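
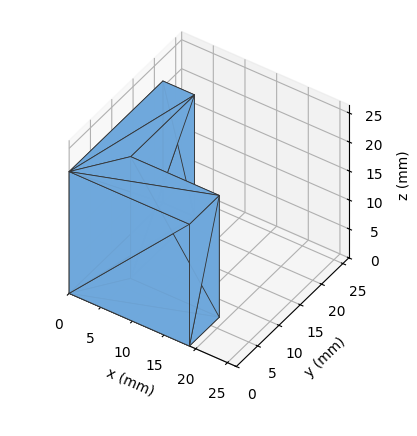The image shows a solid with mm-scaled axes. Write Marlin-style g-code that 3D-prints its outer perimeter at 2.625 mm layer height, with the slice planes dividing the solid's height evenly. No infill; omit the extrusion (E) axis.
Reading the render: the shape is an L-shaped prism: outer 19 × 22 mm, arm thicknesses ≈ 7 mm (horizontal) and 5 mm (vertical), extruded 21 mm in z (dimensions read to the nearest mm from the axis ticks). For the g-code, the solid's height is divided into equal slices at the stated Δz and each level perimeter traced with G1 moves after a G0 lift.

; perimeter-only toolpath
G21 ; units = mm
G90 ; absolute positioning
G28 ; home
; layer 1
G0 Z2.625
G0 X0.000 Y0.000
G1 X19.000 Y0.000
G1 X19.000 Y7.000
G1 X5.000 Y7.000
G1 X5.000 Y22.000
G1 X0.000 Y22.000
G1 X0.000 Y0.000
; layer 2
G0 Z5.250
G0 X0.000 Y0.000
G1 X19.000 Y0.000
G1 X19.000 Y7.000
G1 X5.000 Y7.000
G1 X5.000 Y22.000
G1 X0.000 Y22.000
G1 X0.000 Y0.000
; layer 3
G0 Z7.875
G0 X0.000 Y0.000
G1 X19.000 Y0.000
G1 X19.000 Y7.000
G1 X5.000 Y7.000
G1 X5.000 Y22.000
G1 X0.000 Y22.000
G1 X0.000 Y0.000
; layer 4
G0 Z10.500
G0 X0.000 Y0.000
G1 X19.000 Y0.000
G1 X19.000 Y7.000
G1 X5.000 Y7.000
G1 X5.000 Y22.000
G1 X0.000 Y22.000
G1 X0.000 Y0.000
; layer 5
G0 Z13.125
G0 X0.000 Y0.000
G1 X19.000 Y0.000
G1 X19.000 Y7.000
G1 X5.000 Y7.000
G1 X5.000 Y22.000
G1 X0.000 Y22.000
G1 X0.000 Y0.000
; layer 6
G0 Z15.750
G0 X0.000 Y0.000
G1 X19.000 Y0.000
G1 X19.000 Y7.000
G1 X5.000 Y7.000
G1 X5.000 Y22.000
G1 X0.000 Y22.000
G1 X0.000 Y0.000
; layer 7
G0 Z18.375
G0 X0.000 Y0.000
G1 X19.000 Y0.000
G1 X19.000 Y7.000
G1 X5.000 Y7.000
G1 X5.000 Y22.000
G1 X0.000 Y22.000
G1 X0.000 Y0.000
; layer 8
G0 Z21.000
G0 X0.000 Y0.000
G1 X19.000 Y0.000
G1 X19.000 Y7.000
G1 X5.000 Y7.000
G1 X5.000 Y22.000
G1 X0.000 Y22.000
G1 X0.000 Y0.000
M2 ; end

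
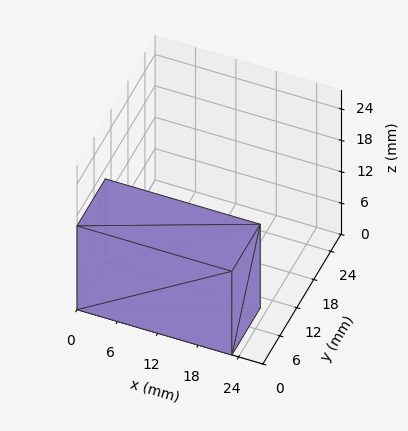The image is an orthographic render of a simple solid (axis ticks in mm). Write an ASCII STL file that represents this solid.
Reading the render: the shape is a rectangular box, roughly 23 × 10 mm footprint and 16 mm tall (dimensions read to the nearest mm from the axis ticks). For the STL, each face is triangulated and given an outward normal.

solid part
  facet normal 0.0000 0.0000 -1.0000
    outer loop
      vertex 23.00 10.00 0.00
      vertex 23.00 0.00 0.00
      vertex 0.00 0.00 0.00
    endloop
  endfacet
  facet normal 0.0000 0.0000 -1.0000
    outer loop
      vertex 0.00 10.00 0.00
      vertex 23.00 10.00 0.00
      vertex 0.00 0.00 0.00
    endloop
  endfacet
  facet normal 0.0000 0.0000 1.0000
    outer loop
      vertex 0.00 0.00 16.00
      vertex 23.00 0.00 16.00
      vertex 23.00 10.00 16.00
    endloop
  endfacet
  facet normal 0.0000 0.0000 1.0000
    outer loop
      vertex 0.00 0.00 16.00
      vertex 23.00 10.00 16.00
      vertex 0.00 10.00 16.00
    endloop
  endfacet
  facet normal 0.0000 -1.0000 0.0000
    outer loop
      vertex 0.00 0.00 0.00
      vertex 23.00 0.00 0.00
      vertex 23.00 0.00 16.00
    endloop
  endfacet
  facet normal 0.0000 -1.0000 0.0000
    outer loop
      vertex 0.00 0.00 0.00
      vertex 23.00 0.00 16.00
      vertex 0.00 0.00 16.00
    endloop
  endfacet
  facet normal 0.0000 1.0000 0.0000
    outer loop
      vertex 23.00 10.00 16.00
      vertex 23.00 10.00 0.00
      vertex 0.00 10.00 0.00
    endloop
  endfacet
  facet normal 0.0000 1.0000 0.0000
    outer loop
      vertex 0.00 10.00 16.00
      vertex 23.00 10.00 16.00
      vertex 0.00 10.00 0.00
    endloop
  endfacet
  facet normal -1.0000 0.0000 0.0000
    outer loop
      vertex 0.00 10.00 16.00
      vertex 0.00 10.00 0.00
      vertex 0.00 0.00 0.00
    endloop
  endfacet
  facet normal -1.0000 0.0000 0.0000
    outer loop
      vertex 0.00 0.00 16.00
      vertex 0.00 10.00 16.00
      vertex 0.00 0.00 0.00
    endloop
  endfacet
  facet normal 1.0000 0.0000 0.0000
    outer loop
      vertex 23.00 0.00 0.00
      vertex 23.00 10.00 0.00
      vertex 23.00 10.00 16.00
    endloop
  endfacet
  facet normal 1.0000 0.0000 0.0000
    outer loop
      vertex 23.00 0.00 0.00
      vertex 23.00 10.00 16.00
      vertex 23.00 0.00 16.00
    endloop
  endfacet
endsolid part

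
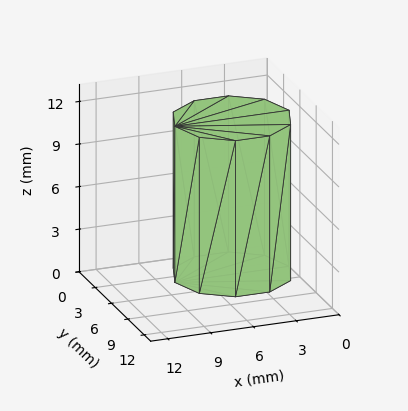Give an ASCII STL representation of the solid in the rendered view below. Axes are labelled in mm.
Reading the render: the shape is a regular 10-sided prism (a cylinder approximated with 10 flat sides), circumscribed radius ≈ 4 mm, height ≈ 11 mm (dimensions read to the nearest mm from the axis ticks). For the STL, each face is triangulated and given an outward normal.

solid part
  facet normal 0.0000 0.0000 -1.0000
    outer loop
      vertex 5.2 7.8 0.0
      vertex 7.2 6.4 0.0
      vertex 8.0 4.0 0.0
    endloop
  endfacet
  facet normal 0.0000 0.0000 -1.0000
    outer loop
      vertex 2.8 7.8 0.0
      vertex 5.2 7.8 0.0
      vertex 8.0 4.0 0.0
    endloop
  endfacet
  facet normal 0.0000 0.0000 -1.0000
    outer loop
      vertex 0.8 6.4 0.0
      vertex 2.8 7.8 0.0
      vertex 8.0 4.0 0.0
    endloop
  endfacet
  facet normal 0.0000 0.0000 -1.0000
    outer loop
      vertex 0.0 4.0 0.0
      vertex 0.8 6.4 0.0
      vertex 8.0 4.0 0.0
    endloop
  endfacet
  facet normal 0.0000 0.0000 -1.0000
    outer loop
      vertex 0.8 1.6 0.0
      vertex 0.0 4.0 0.0
      vertex 8.0 4.0 0.0
    endloop
  endfacet
  facet normal 0.0000 0.0000 -1.0000
    outer loop
      vertex 2.8 0.2 0.0
      vertex 0.8 1.6 0.0
      vertex 8.0 4.0 0.0
    endloop
  endfacet
  facet normal 0.0000 0.0000 -1.0000
    outer loop
      vertex 5.2 0.2 0.0
      vertex 2.8 0.2 0.0
      vertex 8.0 4.0 0.0
    endloop
  endfacet
  facet normal 0.0000 0.0000 -1.0000
    outer loop
      vertex 7.2 1.6 0.0
      vertex 5.2 0.2 0.0
      vertex 8.0 4.0 0.0
    endloop
  endfacet
  facet normal 0.0000 0.0000 1.0000
    outer loop
      vertex 8.0 4.0 11.0
      vertex 7.2 6.4 11.0
      vertex 5.2 7.8 11.0
    endloop
  endfacet
  facet normal 0.0000 0.0000 1.0000
    outer loop
      vertex 8.0 4.0 11.0
      vertex 5.2 7.8 11.0
      vertex 2.8 7.8 11.0
    endloop
  endfacet
  facet normal 0.0000 0.0000 1.0000
    outer loop
      vertex 8.0 4.0 11.0
      vertex 2.8 7.8 11.0
      vertex 0.8 6.4 11.0
    endloop
  endfacet
  facet normal 0.0000 0.0000 1.0000
    outer loop
      vertex 8.0 4.0 11.0
      vertex 0.8 6.4 11.0
      vertex 0.0 4.0 11.0
    endloop
  endfacet
  facet normal 0.0000 0.0000 1.0000
    outer loop
      vertex 8.0 4.0 11.0
      vertex 0.0 4.0 11.0
      vertex 0.8 1.6 11.0
    endloop
  endfacet
  facet normal 0.0000 0.0000 1.0000
    outer loop
      vertex 8.0 4.0 11.0
      vertex 0.8 1.6 11.0
      vertex 2.8 0.2 11.0
    endloop
  endfacet
  facet normal 0.0000 0.0000 1.0000
    outer loop
      vertex 8.0 4.0 11.0
      vertex 2.8 0.2 11.0
      vertex 5.2 0.2 11.0
    endloop
  endfacet
  facet normal 0.0000 0.0000 1.0000
    outer loop
      vertex 8.0 4.0 11.0
      vertex 5.2 0.2 11.0
      vertex 7.2 1.6 11.0
    endloop
  endfacet
  facet normal 0.9487 0.3162 0.0000
    outer loop
      vertex 8.0 4.0 0.0
      vertex 7.2 6.4 0.0
      vertex 7.2 6.4 11.0
    endloop
  endfacet
  facet normal 0.9487 0.3162 0.0000
    outer loop
      vertex 8.0 4.0 0.0
      vertex 7.2 6.4 11.0
      vertex 8.0 4.0 11.0
    endloop
  endfacet
  facet normal 0.5735 0.8192 0.0000
    outer loop
      vertex 7.2 6.4 0.0
      vertex 5.2 7.8 0.0
      vertex 5.2 7.8 11.0
    endloop
  endfacet
  facet normal 0.5735 0.8192 0.0000
    outer loop
      vertex 7.2 6.4 0.0
      vertex 5.2 7.8 11.0
      vertex 7.2 6.4 11.0
    endloop
  endfacet
  facet normal 0.0000 1.0000 0.0000
    outer loop
      vertex 5.2 7.8 0.0
      vertex 2.8 7.8 0.0
      vertex 2.8 7.8 11.0
    endloop
  endfacet
  facet normal 0.0000 1.0000 0.0000
    outer loop
      vertex 5.2 7.8 0.0
      vertex 2.8 7.8 11.0
      vertex 5.2 7.8 11.0
    endloop
  endfacet
  facet normal -0.5735 0.8192 0.0000
    outer loop
      vertex 2.8 7.8 0.0
      vertex 0.8 6.4 0.0
      vertex 0.8 6.4 11.0
    endloop
  endfacet
  facet normal -0.5735 0.8192 0.0000
    outer loop
      vertex 2.8 7.8 0.0
      vertex 0.8 6.4 11.0
      vertex 2.8 7.8 11.0
    endloop
  endfacet
  facet normal -0.9487 0.3162 0.0000
    outer loop
      vertex 0.8 6.4 0.0
      vertex 0.0 4.0 0.0
      vertex 0.0 4.0 11.0
    endloop
  endfacet
  facet normal -0.9487 0.3162 0.0000
    outer loop
      vertex 0.8 6.4 0.0
      vertex 0.0 4.0 11.0
      vertex 0.8 6.4 11.0
    endloop
  endfacet
  facet normal -0.9487 -0.3162 0.0000
    outer loop
      vertex 0.0 4.0 0.0
      vertex 0.8 1.6 0.0
      vertex 0.8 1.6 11.0
    endloop
  endfacet
  facet normal -0.9487 -0.3162 0.0000
    outer loop
      vertex 0.0 4.0 0.0
      vertex 0.8 1.6 11.0
      vertex 0.0 4.0 11.0
    endloop
  endfacet
  facet normal -0.5735 -0.8192 0.0000
    outer loop
      vertex 0.8 1.6 0.0
      vertex 2.8 0.2 0.0
      vertex 2.8 0.2 11.0
    endloop
  endfacet
  facet normal -0.5735 -0.8192 0.0000
    outer loop
      vertex 0.8 1.6 0.0
      vertex 2.8 0.2 11.0
      vertex 0.8 1.6 11.0
    endloop
  endfacet
  facet normal 0.0000 -1.0000 0.0000
    outer loop
      vertex 2.8 0.2 0.0
      vertex 5.2 0.2 0.0
      vertex 5.2 0.2 11.0
    endloop
  endfacet
  facet normal 0.0000 -1.0000 0.0000
    outer loop
      vertex 2.8 0.2 0.0
      vertex 5.2 0.2 11.0
      vertex 2.8 0.2 11.0
    endloop
  endfacet
  facet normal 0.5735 -0.8192 0.0000
    outer loop
      vertex 5.2 0.2 0.0
      vertex 7.2 1.6 0.0
      vertex 7.2 1.6 11.0
    endloop
  endfacet
  facet normal 0.5735 -0.8192 0.0000
    outer loop
      vertex 5.2 0.2 0.0
      vertex 7.2 1.6 11.0
      vertex 5.2 0.2 11.0
    endloop
  endfacet
  facet normal 0.9487 -0.3162 0.0000
    outer loop
      vertex 7.2 1.6 0.0
      vertex 8.0 4.0 0.0
      vertex 8.0 4.0 11.0
    endloop
  endfacet
  facet normal 0.9487 -0.3162 0.0000
    outer loop
      vertex 7.2 1.6 0.0
      vertex 8.0 4.0 11.0
      vertex 7.2 1.6 11.0
    endloop
  endfacet
endsolid part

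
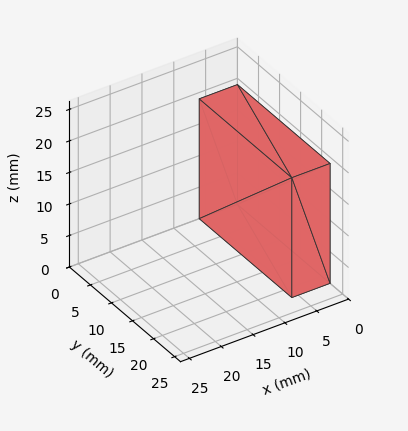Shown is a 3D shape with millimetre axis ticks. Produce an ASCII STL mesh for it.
Reading the render: the shape is a rectangular box, roughly 6 × 22 mm footprint and 19 mm tall (dimensions read to the nearest mm from the axis ticks). For the STL, each face is triangulated and given an outward normal.

solid part
  facet normal 0.0000 0.0000 -1.0000
    outer loop
      vertex 6.00 22.00 0.00
      vertex 6.00 0.00 0.00
      vertex 0.00 0.00 0.00
    endloop
  endfacet
  facet normal 0.0000 0.0000 -1.0000
    outer loop
      vertex 0.00 22.00 0.00
      vertex 6.00 22.00 0.00
      vertex 0.00 0.00 0.00
    endloop
  endfacet
  facet normal 0.0000 0.0000 1.0000
    outer loop
      vertex 0.00 0.00 19.00
      vertex 6.00 0.00 19.00
      vertex 6.00 22.00 19.00
    endloop
  endfacet
  facet normal 0.0000 0.0000 1.0000
    outer loop
      vertex 0.00 0.00 19.00
      vertex 6.00 22.00 19.00
      vertex 0.00 22.00 19.00
    endloop
  endfacet
  facet normal 0.0000 -1.0000 0.0000
    outer loop
      vertex 0.00 0.00 0.00
      vertex 6.00 0.00 0.00
      vertex 6.00 0.00 19.00
    endloop
  endfacet
  facet normal 0.0000 -1.0000 0.0000
    outer loop
      vertex 0.00 0.00 0.00
      vertex 6.00 0.00 19.00
      vertex 0.00 0.00 19.00
    endloop
  endfacet
  facet normal 0.0000 1.0000 0.0000
    outer loop
      vertex 6.00 22.00 19.00
      vertex 6.00 22.00 0.00
      vertex 0.00 22.00 0.00
    endloop
  endfacet
  facet normal 0.0000 1.0000 0.0000
    outer loop
      vertex 0.00 22.00 19.00
      vertex 6.00 22.00 19.00
      vertex 0.00 22.00 0.00
    endloop
  endfacet
  facet normal -1.0000 0.0000 0.0000
    outer loop
      vertex 0.00 22.00 19.00
      vertex 0.00 22.00 0.00
      vertex 0.00 0.00 0.00
    endloop
  endfacet
  facet normal -1.0000 0.0000 0.0000
    outer loop
      vertex 0.00 0.00 19.00
      vertex 0.00 22.00 19.00
      vertex 0.00 0.00 0.00
    endloop
  endfacet
  facet normal 1.0000 0.0000 0.0000
    outer loop
      vertex 6.00 0.00 0.00
      vertex 6.00 22.00 0.00
      vertex 6.00 22.00 19.00
    endloop
  endfacet
  facet normal 1.0000 0.0000 0.0000
    outer loop
      vertex 6.00 0.00 0.00
      vertex 6.00 22.00 19.00
      vertex 6.00 0.00 19.00
    endloop
  endfacet
endsolid part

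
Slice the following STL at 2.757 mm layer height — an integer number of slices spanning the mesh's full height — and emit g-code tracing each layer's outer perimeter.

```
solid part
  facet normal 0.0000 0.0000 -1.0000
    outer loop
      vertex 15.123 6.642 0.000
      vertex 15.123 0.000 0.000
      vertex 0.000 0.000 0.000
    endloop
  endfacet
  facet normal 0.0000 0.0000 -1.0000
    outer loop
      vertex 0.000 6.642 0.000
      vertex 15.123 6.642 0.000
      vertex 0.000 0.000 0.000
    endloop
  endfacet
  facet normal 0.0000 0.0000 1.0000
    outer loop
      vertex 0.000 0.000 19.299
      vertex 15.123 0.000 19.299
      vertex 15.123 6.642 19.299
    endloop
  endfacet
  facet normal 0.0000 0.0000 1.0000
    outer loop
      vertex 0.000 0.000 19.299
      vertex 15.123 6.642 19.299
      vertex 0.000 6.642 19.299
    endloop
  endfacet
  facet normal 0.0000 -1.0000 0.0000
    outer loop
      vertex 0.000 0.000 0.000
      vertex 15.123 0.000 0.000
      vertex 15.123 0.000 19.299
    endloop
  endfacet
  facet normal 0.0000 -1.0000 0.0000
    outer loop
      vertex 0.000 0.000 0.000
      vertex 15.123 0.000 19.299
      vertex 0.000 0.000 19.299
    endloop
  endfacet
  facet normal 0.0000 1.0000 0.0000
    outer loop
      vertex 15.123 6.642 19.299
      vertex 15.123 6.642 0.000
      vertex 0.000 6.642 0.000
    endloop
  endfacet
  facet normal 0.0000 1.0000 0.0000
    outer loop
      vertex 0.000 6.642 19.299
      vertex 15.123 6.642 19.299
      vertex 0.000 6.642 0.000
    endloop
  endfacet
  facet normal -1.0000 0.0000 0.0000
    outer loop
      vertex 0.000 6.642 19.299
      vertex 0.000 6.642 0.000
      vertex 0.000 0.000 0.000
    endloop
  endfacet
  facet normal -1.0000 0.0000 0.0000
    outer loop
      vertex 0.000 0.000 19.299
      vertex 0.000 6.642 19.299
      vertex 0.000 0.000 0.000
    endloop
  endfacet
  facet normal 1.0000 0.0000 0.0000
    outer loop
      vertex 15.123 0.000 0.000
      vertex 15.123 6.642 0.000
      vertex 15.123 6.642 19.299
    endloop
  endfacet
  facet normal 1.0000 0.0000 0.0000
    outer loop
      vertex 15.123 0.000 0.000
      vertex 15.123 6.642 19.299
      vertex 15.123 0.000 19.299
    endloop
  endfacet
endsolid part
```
; perimeter-only toolpath
G21 ; units = mm
G90 ; absolute positioning
G28 ; home
; layer 1
G0 Z2.757
G0 X0.000 Y0.000
G1 X15.123 Y0.000
G1 X15.123 Y6.642
G1 X0.000 Y6.642
G1 X0.000 Y0.000
; layer 2
G0 Z5.514
G0 X0.000 Y0.000
G1 X15.123 Y0.000
G1 X15.123 Y6.642
G1 X0.000 Y6.642
G1 X0.000 Y0.000
; layer 3
G0 Z8.271
G0 X0.000 Y0.000
G1 X15.123 Y0.000
G1 X15.123 Y6.642
G1 X0.000 Y6.642
G1 X0.000 Y0.000
; layer 4
G0 Z11.028
G0 X0.000 Y0.000
G1 X15.123 Y0.000
G1 X15.123 Y6.642
G1 X0.000 Y6.642
G1 X0.000 Y0.000
; layer 5
G0 Z13.785
G0 X0.000 Y0.000
G1 X15.123 Y0.000
G1 X15.123 Y6.642
G1 X0.000 Y6.642
G1 X0.000 Y0.000
; layer 6
G0 Z16.542
G0 X0.000 Y0.000
G1 X15.123 Y0.000
G1 X15.123 Y6.642
G1 X0.000 Y6.642
G1 X0.000 Y0.000
; layer 7
G0 Z19.299
G0 X0.000 Y0.000
G1 X15.123 Y0.000
G1 X15.123 Y6.642
G1 X0.000 Y6.642
G1 X0.000 Y0.000
M2 ; end

The solid is a rectangular box, roughly 15.1 × 6.64 mm footprint and 19.3 mm tall. Slicing at Δz = 2.757 mm — 7 equal slices spanning the solid's height, so layer i sits at z = i·h/7 — gives 7 non-empty perimeters. Each is a 4-segment closed polygon; G0 lifts to the layer z and rapids to the start vertex, then G1 traces the edges.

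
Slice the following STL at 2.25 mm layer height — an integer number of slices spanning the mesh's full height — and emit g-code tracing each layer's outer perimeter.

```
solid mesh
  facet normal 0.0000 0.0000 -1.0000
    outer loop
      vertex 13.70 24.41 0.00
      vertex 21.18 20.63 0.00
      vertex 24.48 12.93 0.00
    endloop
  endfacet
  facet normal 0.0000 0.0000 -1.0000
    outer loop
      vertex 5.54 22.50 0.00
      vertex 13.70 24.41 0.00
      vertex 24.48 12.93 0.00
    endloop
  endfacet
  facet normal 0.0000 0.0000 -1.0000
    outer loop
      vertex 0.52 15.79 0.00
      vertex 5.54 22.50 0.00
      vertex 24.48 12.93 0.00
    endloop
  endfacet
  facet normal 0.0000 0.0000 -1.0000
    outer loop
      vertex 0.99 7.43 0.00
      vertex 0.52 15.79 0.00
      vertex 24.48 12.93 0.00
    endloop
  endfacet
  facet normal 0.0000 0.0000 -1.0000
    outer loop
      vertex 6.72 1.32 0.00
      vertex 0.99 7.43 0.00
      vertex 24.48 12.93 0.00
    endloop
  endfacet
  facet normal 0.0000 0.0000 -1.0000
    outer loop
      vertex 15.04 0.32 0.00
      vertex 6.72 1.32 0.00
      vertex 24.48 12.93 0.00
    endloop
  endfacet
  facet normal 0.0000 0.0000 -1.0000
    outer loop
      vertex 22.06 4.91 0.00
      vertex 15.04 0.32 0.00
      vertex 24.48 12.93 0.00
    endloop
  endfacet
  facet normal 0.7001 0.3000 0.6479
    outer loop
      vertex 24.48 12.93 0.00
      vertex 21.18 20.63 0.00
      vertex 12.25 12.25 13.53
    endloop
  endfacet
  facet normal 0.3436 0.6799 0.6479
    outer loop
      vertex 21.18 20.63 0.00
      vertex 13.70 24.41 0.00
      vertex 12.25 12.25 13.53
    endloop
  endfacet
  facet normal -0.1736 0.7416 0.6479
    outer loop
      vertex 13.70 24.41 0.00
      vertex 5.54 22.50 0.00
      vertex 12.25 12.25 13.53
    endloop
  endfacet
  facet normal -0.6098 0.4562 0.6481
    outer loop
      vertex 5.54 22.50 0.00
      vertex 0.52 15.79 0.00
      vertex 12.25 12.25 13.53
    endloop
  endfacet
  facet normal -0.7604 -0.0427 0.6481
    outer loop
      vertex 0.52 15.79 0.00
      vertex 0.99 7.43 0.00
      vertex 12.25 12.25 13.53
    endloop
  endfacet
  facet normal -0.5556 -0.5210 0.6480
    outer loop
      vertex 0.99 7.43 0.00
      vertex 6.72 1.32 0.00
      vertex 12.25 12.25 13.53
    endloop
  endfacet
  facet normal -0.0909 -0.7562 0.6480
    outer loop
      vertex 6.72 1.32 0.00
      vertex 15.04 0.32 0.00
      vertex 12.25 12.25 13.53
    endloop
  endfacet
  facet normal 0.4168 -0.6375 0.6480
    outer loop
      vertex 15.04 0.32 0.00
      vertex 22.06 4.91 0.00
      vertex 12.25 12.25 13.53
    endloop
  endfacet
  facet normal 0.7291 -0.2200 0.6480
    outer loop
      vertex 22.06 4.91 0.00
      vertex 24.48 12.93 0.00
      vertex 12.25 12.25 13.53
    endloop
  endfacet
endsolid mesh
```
; perimeter-only toolpath
G21 ; units = mm
G90 ; absolute positioning
G28 ; home
; layer 1
G0 Z2.25
G0 X22.44 Y12.82
G1 X19.69 Y19.23
G1 X13.46 Y22.38
G1 X6.66 Y20.79
G1 X2.47 Y15.20
G1 X2.87 Y8.23
G1 X7.64 Y3.14
G1 X14.57 Y2.31
G1 X20.42 Y6.13
G1 X22.44 Y12.82
; layer 2
G0 Z4.51
G0 X20.40 Y12.70
G1 X18.20 Y17.84
G1 X13.22 Y20.36
G1 X7.78 Y19.08
G1 X4.43 Y14.61
G1 X4.74 Y9.04
G1 X8.56 Y4.96
G1 X14.11 Y4.30
G1 X18.79 Y7.36
G1 X20.40 Y12.70
; layer 3
G0 Z6.76
G0 X18.37 Y12.59
G1 X16.71 Y16.44
G1 X12.97 Y18.33
G1 X8.89 Y17.38
G1 X6.38 Y14.02
G1 X6.62 Y9.84
G1 X9.48 Y6.79
G1 X13.64 Y6.29
G1 X17.16 Y8.58
G1 X18.37 Y12.59
; layer 4
G0 Z9.02
G0 X16.33 Y12.48
G1 X15.23 Y15.04
G1 X12.73 Y16.30
G1 X10.01 Y15.67
G1 X8.34 Y13.43
G1 X8.50 Y10.64
G1 X10.41 Y8.61
G1 X13.18 Y8.27
G1 X15.52 Y9.80
G1 X16.33 Y12.48
; layer 5
G0 Z11.27
G0 X14.29 Y12.36
G1 X13.74 Y13.65
G1 X12.49 Y14.28
G1 X11.13 Y13.96
G1 X10.29 Y12.84
G1 X10.37 Y11.45
G1 X11.33 Y10.43
G1 X12.71 Y10.26
G1 X13.88 Y11.03
G1 X14.29 Y12.36
M2 ; end

The solid is a regular 9-sided pyramid, base circumscribed radius ≈ 12.2 mm, apex at z ≈ 13.5 mm. Slicing at Δz = 2.25 mm — 6 equal slices spanning the solid's height, so layer i sits at z = i·h/6 — gives 5 non-empty perimeters. Each is a 9-segment closed polygon; G0 lifts to the layer z and rapids to the start vertex, then G1 traces the edges. The cross-section shrinks linearly with z (the slice at the apex is degenerate and omitted).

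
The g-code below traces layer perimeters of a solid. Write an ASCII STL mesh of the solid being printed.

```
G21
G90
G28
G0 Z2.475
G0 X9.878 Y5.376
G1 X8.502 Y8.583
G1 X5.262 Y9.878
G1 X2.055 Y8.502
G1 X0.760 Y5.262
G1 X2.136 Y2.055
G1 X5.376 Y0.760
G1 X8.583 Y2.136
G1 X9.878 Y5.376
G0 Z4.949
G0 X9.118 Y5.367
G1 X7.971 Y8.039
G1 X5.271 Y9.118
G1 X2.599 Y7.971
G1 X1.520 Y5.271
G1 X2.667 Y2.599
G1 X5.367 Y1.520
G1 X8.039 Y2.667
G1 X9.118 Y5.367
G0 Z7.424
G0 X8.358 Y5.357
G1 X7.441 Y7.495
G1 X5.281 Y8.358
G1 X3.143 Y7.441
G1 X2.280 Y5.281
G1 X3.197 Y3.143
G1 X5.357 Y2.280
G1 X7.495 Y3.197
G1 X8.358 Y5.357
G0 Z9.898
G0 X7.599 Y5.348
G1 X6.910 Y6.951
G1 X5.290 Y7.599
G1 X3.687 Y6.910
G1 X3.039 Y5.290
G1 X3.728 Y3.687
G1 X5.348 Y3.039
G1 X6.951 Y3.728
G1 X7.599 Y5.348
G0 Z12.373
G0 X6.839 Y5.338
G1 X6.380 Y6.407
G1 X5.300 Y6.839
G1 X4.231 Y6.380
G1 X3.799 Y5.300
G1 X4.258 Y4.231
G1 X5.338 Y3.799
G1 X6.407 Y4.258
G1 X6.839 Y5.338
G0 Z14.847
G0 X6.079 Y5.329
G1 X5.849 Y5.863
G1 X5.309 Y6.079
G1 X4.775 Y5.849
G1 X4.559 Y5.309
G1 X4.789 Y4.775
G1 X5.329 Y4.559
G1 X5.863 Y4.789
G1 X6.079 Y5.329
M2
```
solid part
  facet normal 0.0000 0.0000 -1.0000
    outer loop
      vertex 5.252 10.638 0.000
      vertex 9.032 9.127 0.000
      vertex 10.638 5.386 0.000
    endloop
  endfacet
  facet normal 0.0000 0.0000 -1.0000
    outer loop
      vertex 1.511 9.032 0.000
      vertex 5.252 10.638 0.000
      vertex 10.638 5.386 0.000
    endloop
  endfacet
  facet normal 0.0000 0.0000 -1.0000
    outer loop
      vertex 0.000 5.252 0.000
      vertex 1.511 9.032 0.000
      vertex 10.638 5.386 0.000
    endloop
  endfacet
  facet normal 0.0000 0.0000 -1.0000
    outer loop
      vertex 1.606 1.511 0.000
      vertex 0.000 5.252 0.000
      vertex 10.638 5.386 0.000
    endloop
  endfacet
  facet normal 0.0000 0.0000 -1.0000
    outer loop
      vertex 5.386 0.000 0.000
      vertex 1.606 1.511 0.000
      vertex 10.638 5.386 0.000
    endloop
  endfacet
  facet normal 0.0000 0.0000 -1.0000
    outer loop
      vertex 9.127 1.606 0.000
      vertex 5.386 0.000 0.000
      vertex 10.638 5.386 0.000
    endloop
  endfacet
  facet normal 0.8840 0.3795 0.2729
    outer loop
      vertex 10.638 5.386 0.000
      vertex 9.032 9.127 0.000
      vertex 5.319 5.319 17.322
    endloop
  endfacet
  facet normal 0.3571 0.8933 0.2729
    outer loop
      vertex 9.032 9.127 0.000
      vertex 5.252 10.638 0.000
      vertex 5.319 5.319 17.322
    endloop
  endfacet
  facet normal -0.3795 0.8840 0.2729
    outer loop
      vertex 5.252 10.638 0.000
      vertex 1.511 9.032 0.000
      vertex 5.319 5.319 17.322
    endloop
  endfacet
  facet normal -0.8933 0.3571 0.2729
    outer loop
      vertex 1.511 9.032 0.000
      vertex 0.000 5.252 0.000
      vertex 5.319 5.319 17.322
    endloop
  endfacet
  facet normal -0.8840 -0.3795 0.2729
    outer loop
      vertex 0.000 5.252 0.000
      vertex 1.606 1.511 0.000
      vertex 5.319 5.319 17.322
    endloop
  endfacet
  facet normal -0.3571 -0.8933 0.2729
    outer loop
      vertex 1.606 1.511 0.000
      vertex 5.386 0.000 0.000
      vertex 5.319 5.319 17.322
    endloop
  endfacet
  facet normal 0.3795 -0.8840 0.2729
    outer loop
      vertex 5.386 0.000 0.000
      vertex 9.127 1.606 0.000
      vertex 5.319 5.319 17.322
    endloop
  endfacet
  facet normal 0.8933 -0.3571 0.2729
    outer loop
      vertex 9.127 1.606 0.000
      vertex 10.638 5.386 0.000
      vertex 5.319 5.319 17.322
    endloop
  endfacet
endsolid part

The G0 Z moves step by Δz≈2.475 mm. The G1 loops shrink linearly with z, so the solid tapers from its base footprint up to z≈17.3. Closing with a flat bottom cap and the tapered top and triangulating gives 14 facets — a regular 8-sided pyramid, base circumscribed radius ≈ 5.32 mm, apex at z ≈ 17.3 mm.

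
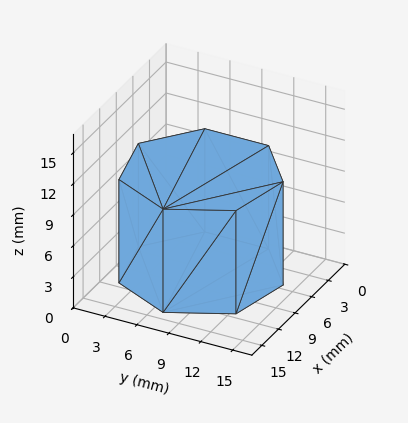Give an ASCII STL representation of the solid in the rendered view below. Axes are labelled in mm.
Reading the render: the shape is a regular 7-sided prism (a cylinder approximated with 7 flat sides), circumscribed radius ≈ 7 mm, height ≈ 10 mm (dimensions read to the nearest mm from the axis ticks). For the STL, each face is triangulated and given an outward normal.

solid part
  facet normal 0.0000 0.0000 -1.0000
    outer loop
      vertex 5.4 13.8 0.0
      vertex 11.4 12.5 0.0
      vertex 14.0 7.0 0.0
    endloop
  endfacet
  facet normal 0.0000 0.0000 -1.0000
    outer loop
      vertex 0.7 10.0 0.0
      vertex 5.4 13.8 0.0
      vertex 14.0 7.0 0.0
    endloop
  endfacet
  facet normal 0.0000 0.0000 -1.0000
    outer loop
      vertex 0.7 4.0 0.0
      vertex 0.7 10.0 0.0
      vertex 14.0 7.0 0.0
    endloop
  endfacet
  facet normal 0.0000 0.0000 -1.0000
    outer loop
      vertex 5.4 0.2 0.0
      vertex 0.7 4.0 0.0
      vertex 14.0 7.0 0.0
    endloop
  endfacet
  facet normal 0.0000 0.0000 -1.0000
    outer loop
      vertex 11.4 1.5 0.0
      vertex 5.4 0.2 0.0
      vertex 14.0 7.0 0.0
    endloop
  endfacet
  facet normal 0.0000 0.0000 1.0000
    outer loop
      vertex 14.0 7.0 10.0
      vertex 11.4 12.5 10.0
      vertex 5.4 13.8 10.0
    endloop
  endfacet
  facet normal 0.0000 0.0000 1.0000
    outer loop
      vertex 14.0 7.0 10.0
      vertex 5.4 13.8 10.0
      vertex 0.7 10.0 10.0
    endloop
  endfacet
  facet normal 0.0000 0.0000 1.0000
    outer loop
      vertex 14.0 7.0 10.0
      vertex 0.7 10.0 10.0
      vertex 0.7 4.0 10.0
    endloop
  endfacet
  facet normal 0.0000 0.0000 1.0000
    outer loop
      vertex 14.0 7.0 10.0
      vertex 0.7 4.0 10.0
      vertex 5.4 0.2 10.0
    endloop
  endfacet
  facet normal 0.0000 0.0000 1.0000
    outer loop
      vertex 14.0 7.0 10.0
      vertex 5.4 0.2 10.0
      vertex 11.4 1.5 10.0
    endloop
  endfacet
  facet normal 0.9041 0.4274 0.0000
    outer loop
      vertex 14.0 7.0 0.0
      vertex 11.4 12.5 0.0
      vertex 11.4 12.5 10.0
    endloop
  endfacet
  facet normal 0.9041 0.4274 0.0000
    outer loop
      vertex 14.0 7.0 0.0
      vertex 11.4 12.5 10.0
      vertex 14.0 7.0 10.0
    endloop
  endfacet
  facet normal 0.2118 0.9773 0.0000
    outer loop
      vertex 11.4 12.5 0.0
      vertex 5.4 13.8 0.0
      vertex 5.4 13.8 10.0
    endloop
  endfacet
  facet normal 0.2118 0.9773 0.0000
    outer loop
      vertex 11.4 12.5 0.0
      vertex 5.4 13.8 10.0
      vertex 11.4 12.5 10.0
    endloop
  endfacet
  facet normal -0.6287 0.7776 0.0000
    outer loop
      vertex 5.4 13.8 0.0
      vertex 0.7 10.0 0.0
      vertex 0.7 10.0 10.0
    endloop
  endfacet
  facet normal -0.6287 0.7776 0.0000
    outer loop
      vertex 5.4 13.8 0.0
      vertex 0.7 10.0 10.0
      vertex 5.4 13.8 10.0
    endloop
  endfacet
  facet normal -1.0000 0.0000 0.0000
    outer loop
      vertex 0.7 10.0 0.0
      vertex 0.7 4.0 0.0
      vertex 0.7 4.0 10.0
    endloop
  endfacet
  facet normal -1.0000 0.0000 0.0000
    outer loop
      vertex 0.7 10.0 0.0
      vertex 0.7 4.0 10.0
      vertex 0.7 10.0 10.0
    endloop
  endfacet
  facet normal -0.6287 -0.7776 0.0000
    outer loop
      vertex 0.7 4.0 0.0
      vertex 5.4 0.2 0.0
      vertex 5.4 0.2 10.0
    endloop
  endfacet
  facet normal -0.6287 -0.7776 0.0000
    outer loop
      vertex 0.7 4.0 0.0
      vertex 5.4 0.2 10.0
      vertex 0.7 4.0 10.0
    endloop
  endfacet
  facet normal 0.2118 -0.9773 0.0000
    outer loop
      vertex 5.4 0.2 0.0
      vertex 11.4 1.5 0.0
      vertex 11.4 1.5 10.0
    endloop
  endfacet
  facet normal 0.2118 -0.9773 0.0000
    outer loop
      vertex 5.4 0.2 0.0
      vertex 11.4 1.5 10.0
      vertex 5.4 0.2 10.0
    endloop
  endfacet
  facet normal 0.9041 -0.4274 0.0000
    outer loop
      vertex 11.4 1.5 0.0
      vertex 14.0 7.0 0.0
      vertex 14.0 7.0 10.0
    endloop
  endfacet
  facet normal 0.9041 -0.4274 0.0000
    outer loop
      vertex 11.4 1.5 0.0
      vertex 14.0 7.0 10.0
      vertex 11.4 1.5 10.0
    endloop
  endfacet
endsolid part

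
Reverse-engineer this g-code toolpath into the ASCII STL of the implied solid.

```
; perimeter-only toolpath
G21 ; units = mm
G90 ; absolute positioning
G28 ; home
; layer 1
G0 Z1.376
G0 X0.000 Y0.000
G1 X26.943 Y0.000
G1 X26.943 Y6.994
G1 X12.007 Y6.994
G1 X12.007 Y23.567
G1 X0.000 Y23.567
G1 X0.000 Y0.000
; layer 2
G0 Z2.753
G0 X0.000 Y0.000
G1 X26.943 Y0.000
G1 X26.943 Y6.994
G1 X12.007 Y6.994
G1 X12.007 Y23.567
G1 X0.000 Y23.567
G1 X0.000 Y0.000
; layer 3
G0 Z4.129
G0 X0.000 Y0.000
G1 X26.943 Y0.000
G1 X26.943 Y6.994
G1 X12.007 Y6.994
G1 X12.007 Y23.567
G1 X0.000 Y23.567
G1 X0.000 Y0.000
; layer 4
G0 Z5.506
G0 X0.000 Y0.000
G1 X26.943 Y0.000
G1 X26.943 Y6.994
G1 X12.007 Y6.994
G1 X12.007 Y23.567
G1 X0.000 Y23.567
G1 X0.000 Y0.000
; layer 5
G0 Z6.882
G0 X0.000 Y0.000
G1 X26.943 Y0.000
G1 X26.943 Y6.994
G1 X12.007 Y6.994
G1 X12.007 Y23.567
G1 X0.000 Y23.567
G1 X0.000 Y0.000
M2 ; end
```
solid part
  facet normal 0.0000 0.0000 -1.0000
    outer loop
      vertex 26.943 6.994 0.000
      vertex 26.943 0.000 0.000
      vertex 0.000 0.000 0.000
    endloop
  endfacet
  facet normal 0.0000 0.0000 -1.0000
    outer loop
      vertex 12.007 6.994 0.000
      vertex 26.943 6.994 0.000
      vertex 0.000 0.000 0.000
    endloop
  endfacet
  facet normal 0.0000 0.0000 -1.0000
    outer loop
      vertex 12.007 23.567 0.000
      vertex 12.007 6.994 0.000
      vertex 0.000 0.000 0.000
    endloop
  endfacet
  facet normal 0.0000 0.0000 -1.0000
    outer loop
      vertex 0.000 23.567 0.000
      vertex 12.007 23.567 0.000
      vertex 0.000 0.000 0.000
    endloop
  endfacet
  facet normal 0.0000 0.0000 1.0000
    outer loop
      vertex 0.000 0.000 6.882
      vertex 26.943 0.000 6.882
      vertex 26.943 6.994 6.882
    endloop
  endfacet
  facet normal 0.0000 0.0000 1.0000
    outer loop
      vertex 0.000 0.000 6.882
      vertex 26.943 6.994 6.882
      vertex 12.007 6.994 6.882
    endloop
  endfacet
  facet normal 0.0000 0.0000 1.0000
    outer loop
      vertex 0.000 0.000 6.882
      vertex 12.007 6.994 6.882
      vertex 12.007 23.567 6.882
    endloop
  endfacet
  facet normal 0.0000 0.0000 1.0000
    outer loop
      vertex 0.000 0.000 6.882
      vertex 12.007 23.567 6.882
      vertex 0.000 23.567 6.882
    endloop
  endfacet
  facet normal 0.0000 -1.0000 0.0000
    outer loop
      vertex 0.000 0.000 0.000
      vertex 26.943 0.000 0.000
      vertex 26.943 0.000 6.882
    endloop
  endfacet
  facet normal 0.0000 -1.0000 0.0000
    outer loop
      vertex 0.000 0.000 0.000
      vertex 26.943 0.000 6.882
      vertex 0.000 0.000 6.882
    endloop
  endfacet
  facet normal 1.0000 0.0000 0.0000
    outer loop
      vertex 26.943 0.000 0.000
      vertex 26.943 6.994 0.000
      vertex 26.943 6.994 6.882
    endloop
  endfacet
  facet normal 1.0000 0.0000 0.0000
    outer loop
      vertex 26.943 0.000 0.000
      vertex 26.943 6.994 6.882
      vertex 26.943 0.000 6.882
    endloop
  endfacet
  facet normal 0.0000 1.0000 0.0000
    outer loop
      vertex 26.943 6.994 0.000
      vertex 12.007 6.994 0.000
      vertex 12.007 6.994 6.882
    endloop
  endfacet
  facet normal 0.0000 1.0000 0.0000
    outer loop
      vertex 26.943 6.994 0.000
      vertex 12.007 6.994 6.882
      vertex 26.943 6.994 6.882
    endloop
  endfacet
  facet normal 1.0000 0.0000 0.0000
    outer loop
      vertex 12.007 6.994 0.000
      vertex 12.007 23.567 0.000
      vertex 12.007 23.567 6.882
    endloop
  endfacet
  facet normal 1.0000 0.0000 0.0000
    outer loop
      vertex 12.007 6.994 0.000
      vertex 12.007 23.567 6.882
      vertex 12.007 6.994 6.882
    endloop
  endfacet
  facet normal 0.0000 1.0000 0.0000
    outer loop
      vertex 12.007 23.567 0.000
      vertex 0.000 23.567 0.000
      vertex 0.000 23.567 6.882
    endloop
  endfacet
  facet normal 0.0000 1.0000 0.0000
    outer loop
      vertex 12.007 23.567 0.000
      vertex 0.000 23.567 6.882
      vertex 12.007 23.567 6.882
    endloop
  endfacet
  facet normal -1.0000 0.0000 0.0000
    outer loop
      vertex 0.000 23.567 0.000
      vertex 0.000 0.000 0.000
      vertex 0.000 0.000 6.882
    endloop
  endfacet
  facet normal -1.0000 0.0000 0.0000
    outer loop
      vertex 0.000 23.567 0.000
      vertex 0.000 0.000 6.882
      vertex 0.000 23.567 6.882
    endloop
  endfacet
endsolid part

The G0 Z moves step by Δz≈1.376 mm. Every layer's G1 loop is the same polygon, so the solid is a straight extrusion of it from z=0 to z≈6.88. Closing with flat bottom and top caps and triangulating gives 20 facets — an L-shaped prism: outer 26.9 × 23.6 mm, arm thicknesses ≈ 6.99 mm (horizontal) and 12 mm (vertical), extruded 6.88 mm in z.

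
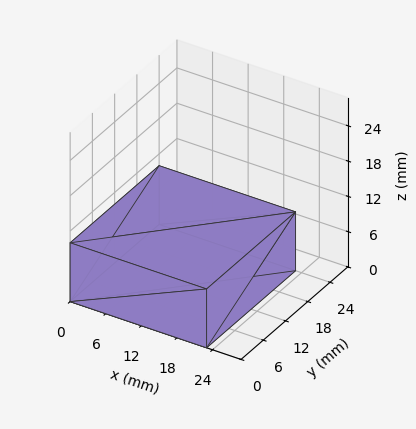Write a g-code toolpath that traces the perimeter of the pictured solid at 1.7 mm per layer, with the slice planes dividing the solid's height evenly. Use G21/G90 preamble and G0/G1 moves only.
Reading the render: the shape is a rectangular box, roughly 23 × 24 mm footprint and 10 mm tall (dimensions read to the nearest mm from the axis ticks). For the g-code, the solid's height is divided into equal slices at the stated Δz and each level perimeter traced with G1 moves after a G0 lift.

; perimeter-only toolpath
G21 ; units = mm
G90 ; absolute positioning
G28 ; home
; layer 1
G0 Z1.7
G0 X0.0 Y0.0
G1 X23.0 Y0.0
G1 X23.0 Y24.0
G1 X0.0 Y24.0
G1 X0.0 Y0.0
; layer 2
G0 Z3.3
G0 X0.0 Y0.0
G1 X23.0 Y0.0
G1 X23.0 Y24.0
G1 X0.0 Y24.0
G1 X0.0 Y0.0
; layer 3
G0 Z5.0
G0 X0.0 Y0.0
G1 X23.0 Y0.0
G1 X23.0 Y24.0
G1 X0.0 Y24.0
G1 X0.0 Y0.0
; layer 4
G0 Z6.7
G0 X0.0 Y0.0
G1 X23.0 Y0.0
G1 X23.0 Y24.0
G1 X0.0 Y24.0
G1 X0.0 Y0.0
; layer 5
G0 Z8.3
G0 X0.0 Y0.0
G1 X23.0 Y0.0
G1 X23.0 Y24.0
G1 X0.0 Y24.0
G1 X0.0 Y0.0
; layer 6
G0 Z10.0
G0 X0.0 Y0.0
G1 X23.0 Y0.0
G1 X23.0 Y24.0
G1 X0.0 Y24.0
G1 X0.0 Y0.0
M2 ; end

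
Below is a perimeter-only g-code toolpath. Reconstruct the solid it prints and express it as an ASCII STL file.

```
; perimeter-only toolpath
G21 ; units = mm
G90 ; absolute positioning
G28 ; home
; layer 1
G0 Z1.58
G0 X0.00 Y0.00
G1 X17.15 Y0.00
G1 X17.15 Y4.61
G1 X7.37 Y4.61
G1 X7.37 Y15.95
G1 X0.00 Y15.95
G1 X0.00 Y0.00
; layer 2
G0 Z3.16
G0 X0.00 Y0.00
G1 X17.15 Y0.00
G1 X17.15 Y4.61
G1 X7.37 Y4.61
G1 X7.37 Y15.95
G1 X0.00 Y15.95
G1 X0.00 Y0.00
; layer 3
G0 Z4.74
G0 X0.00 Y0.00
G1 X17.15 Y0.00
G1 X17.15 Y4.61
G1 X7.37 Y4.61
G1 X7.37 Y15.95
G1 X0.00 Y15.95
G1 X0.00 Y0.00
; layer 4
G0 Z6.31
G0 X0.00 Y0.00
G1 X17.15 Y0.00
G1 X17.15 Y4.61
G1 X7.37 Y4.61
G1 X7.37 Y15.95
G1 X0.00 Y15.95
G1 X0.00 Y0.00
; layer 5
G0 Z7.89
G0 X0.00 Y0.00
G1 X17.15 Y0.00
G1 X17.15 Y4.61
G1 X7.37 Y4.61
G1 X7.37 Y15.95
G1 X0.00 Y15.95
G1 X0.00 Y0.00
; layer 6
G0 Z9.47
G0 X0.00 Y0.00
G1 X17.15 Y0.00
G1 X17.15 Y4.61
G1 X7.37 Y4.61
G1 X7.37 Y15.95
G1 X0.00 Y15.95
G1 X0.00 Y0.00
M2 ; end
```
solid part
  facet normal 0.0000 0.0000 -1.0000
    outer loop
      vertex 17.15 4.61 0.00
      vertex 17.15 0.00 0.00
      vertex 0.00 0.00 0.00
    endloop
  endfacet
  facet normal 0.0000 0.0000 -1.0000
    outer loop
      vertex 7.37 4.61 0.00
      vertex 17.15 4.61 0.00
      vertex 0.00 0.00 0.00
    endloop
  endfacet
  facet normal 0.0000 0.0000 -1.0000
    outer loop
      vertex 7.37 15.95 0.00
      vertex 7.37 4.61 0.00
      vertex 0.00 0.00 0.00
    endloop
  endfacet
  facet normal 0.0000 0.0000 -1.0000
    outer loop
      vertex 0.00 15.95 0.00
      vertex 7.37 15.95 0.00
      vertex 0.00 0.00 0.00
    endloop
  endfacet
  facet normal 0.0000 0.0000 1.0000
    outer loop
      vertex 0.00 0.00 9.47
      vertex 17.15 0.00 9.47
      vertex 17.15 4.61 9.47
    endloop
  endfacet
  facet normal 0.0000 0.0000 1.0000
    outer loop
      vertex 0.00 0.00 9.47
      vertex 17.15 4.61 9.47
      vertex 7.37 4.61 9.47
    endloop
  endfacet
  facet normal 0.0000 0.0000 1.0000
    outer loop
      vertex 0.00 0.00 9.47
      vertex 7.37 4.61 9.47
      vertex 7.37 15.95 9.47
    endloop
  endfacet
  facet normal 0.0000 0.0000 1.0000
    outer loop
      vertex 0.00 0.00 9.47
      vertex 7.37 15.95 9.47
      vertex 0.00 15.95 9.47
    endloop
  endfacet
  facet normal 0.0000 -1.0000 0.0000
    outer loop
      vertex 0.00 0.00 0.00
      vertex 17.15 0.00 0.00
      vertex 17.15 0.00 9.47
    endloop
  endfacet
  facet normal 0.0000 -1.0000 0.0000
    outer loop
      vertex 0.00 0.00 0.00
      vertex 17.15 0.00 9.47
      vertex 0.00 0.00 9.47
    endloop
  endfacet
  facet normal 1.0000 0.0000 0.0000
    outer loop
      vertex 17.15 0.00 0.00
      vertex 17.15 4.61 0.00
      vertex 17.15 4.61 9.47
    endloop
  endfacet
  facet normal 1.0000 0.0000 0.0000
    outer loop
      vertex 17.15 0.00 0.00
      vertex 17.15 4.61 9.47
      vertex 17.15 0.00 9.47
    endloop
  endfacet
  facet normal 0.0000 1.0000 0.0000
    outer loop
      vertex 17.15 4.61 0.00
      vertex 7.37 4.61 0.00
      vertex 7.37 4.61 9.47
    endloop
  endfacet
  facet normal 0.0000 1.0000 0.0000
    outer loop
      vertex 17.15 4.61 0.00
      vertex 7.37 4.61 9.47
      vertex 17.15 4.61 9.47
    endloop
  endfacet
  facet normal 1.0000 0.0000 0.0000
    outer loop
      vertex 7.37 4.61 0.00
      vertex 7.37 15.95 0.00
      vertex 7.37 15.95 9.47
    endloop
  endfacet
  facet normal 1.0000 0.0000 0.0000
    outer loop
      vertex 7.37 4.61 0.00
      vertex 7.37 15.95 9.47
      vertex 7.37 4.61 9.47
    endloop
  endfacet
  facet normal 0.0000 1.0000 0.0000
    outer loop
      vertex 7.37 15.95 0.00
      vertex 0.00 15.95 0.00
      vertex 0.00 15.95 9.47
    endloop
  endfacet
  facet normal 0.0000 1.0000 0.0000
    outer loop
      vertex 7.37 15.95 0.00
      vertex 0.00 15.95 9.47
      vertex 7.37 15.95 9.47
    endloop
  endfacet
  facet normal -1.0000 0.0000 0.0000
    outer loop
      vertex 0.00 15.95 0.00
      vertex 0.00 0.00 0.00
      vertex 0.00 0.00 9.47
    endloop
  endfacet
  facet normal -1.0000 0.0000 0.0000
    outer loop
      vertex 0.00 15.95 0.00
      vertex 0.00 0.00 9.47
      vertex 0.00 15.95 9.47
    endloop
  endfacet
endsolid part

The G0 Z moves step by Δz≈1.58 mm. Every layer's G1 loop is the same polygon, so the solid is a straight extrusion of it from z=0 to z≈9.47. Closing with flat bottom and top caps and triangulating gives 20 facets — an L-shaped prism: outer 17.1 × 15.9 mm, arm thicknesses ≈ 4.61 mm (horizontal) and 7.37 mm (vertical), extruded 9.47 mm in z.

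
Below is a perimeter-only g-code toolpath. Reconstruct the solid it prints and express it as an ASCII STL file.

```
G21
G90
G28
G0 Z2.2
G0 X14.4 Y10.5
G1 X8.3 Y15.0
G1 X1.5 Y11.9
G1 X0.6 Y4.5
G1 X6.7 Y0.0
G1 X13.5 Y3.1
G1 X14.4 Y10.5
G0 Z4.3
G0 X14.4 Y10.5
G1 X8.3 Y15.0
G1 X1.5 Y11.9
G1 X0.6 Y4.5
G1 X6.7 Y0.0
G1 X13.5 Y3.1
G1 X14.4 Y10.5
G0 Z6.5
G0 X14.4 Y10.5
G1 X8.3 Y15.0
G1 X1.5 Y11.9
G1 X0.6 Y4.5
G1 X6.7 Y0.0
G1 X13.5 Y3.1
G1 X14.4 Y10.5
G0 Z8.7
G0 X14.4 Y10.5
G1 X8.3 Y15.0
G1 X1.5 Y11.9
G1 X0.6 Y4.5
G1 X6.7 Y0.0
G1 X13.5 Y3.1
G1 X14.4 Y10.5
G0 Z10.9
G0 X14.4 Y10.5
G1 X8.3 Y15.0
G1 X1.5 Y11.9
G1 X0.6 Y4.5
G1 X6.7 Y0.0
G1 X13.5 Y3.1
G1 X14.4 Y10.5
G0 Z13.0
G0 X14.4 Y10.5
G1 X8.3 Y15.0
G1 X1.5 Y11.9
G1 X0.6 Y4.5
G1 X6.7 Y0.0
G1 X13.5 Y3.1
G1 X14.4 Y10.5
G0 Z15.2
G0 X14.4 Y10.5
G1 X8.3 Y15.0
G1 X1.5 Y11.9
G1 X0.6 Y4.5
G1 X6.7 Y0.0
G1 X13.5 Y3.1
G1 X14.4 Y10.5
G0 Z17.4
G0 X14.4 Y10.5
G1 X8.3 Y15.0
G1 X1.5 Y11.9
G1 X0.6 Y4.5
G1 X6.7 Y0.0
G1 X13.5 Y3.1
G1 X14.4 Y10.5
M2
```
solid part
  facet normal 0.0000 0.0000 -1.0000
    outer loop
      vertex 1.5 11.9 0.0
      vertex 8.3 15.0 0.0
      vertex 14.4 10.5 0.0
    endloop
  endfacet
  facet normal 0.0000 0.0000 -1.0000
    outer loop
      vertex 0.6 4.5 0.0
      vertex 1.5 11.9 0.0
      vertex 14.4 10.5 0.0
    endloop
  endfacet
  facet normal 0.0000 0.0000 -1.0000
    outer loop
      vertex 6.7 0.0 0.0
      vertex 0.6 4.5 0.0
      vertex 14.4 10.5 0.0
    endloop
  endfacet
  facet normal 0.0000 0.0000 -1.0000
    outer loop
      vertex 13.5 3.1 0.0
      vertex 6.7 0.0 0.0
      vertex 14.4 10.5 0.0
    endloop
  endfacet
  facet normal 0.0000 0.0000 1.0000
    outer loop
      vertex 14.4 10.5 17.4
      vertex 8.3 15.0 17.4
      vertex 1.5 11.9 17.4
    endloop
  endfacet
  facet normal 0.0000 0.0000 1.0000
    outer loop
      vertex 14.4 10.5 17.4
      vertex 1.5 11.9 17.4
      vertex 0.6 4.5 17.4
    endloop
  endfacet
  facet normal 0.0000 0.0000 1.0000
    outer loop
      vertex 14.4 10.5 17.4
      vertex 0.6 4.5 17.4
      vertex 6.7 0.0 17.4
    endloop
  endfacet
  facet normal 0.0000 0.0000 1.0000
    outer loop
      vertex 14.4 10.5 17.4
      vertex 6.7 0.0 17.4
      vertex 13.5 3.1 17.4
    endloop
  endfacet
  facet normal 0.5936 0.8047 0.0000
    outer loop
      vertex 14.4 10.5 0.0
      vertex 8.3 15.0 0.0
      vertex 8.3 15.0 17.4
    endloop
  endfacet
  facet normal 0.5936 0.8047 0.0000
    outer loop
      vertex 14.4 10.5 0.0
      vertex 8.3 15.0 17.4
      vertex 14.4 10.5 17.4
    endloop
  endfacet
  facet normal -0.4148 0.9099 0.0000
    outer loop
      vertex 8.3 15.0 0.0
      vertex 1.5 11.9 0.0
      vertex 1.5 11.9 17.4
    endloop
  endfacet
  facet normal -0.4148 0.9099 0.0000
    outer loop
      vertex 8.3 15.0 0.0
      vertex 1.5 11.9 17.4
      vertex 8.3 15.0 17.4
    endloop
  endfacet
  facet normal -0.9927 0.1207 0.0000
    outer loop
      vertex 1.5 11.9 0.0
      vertex 0.6 4.5 0.0
      vertex 0.6 4.5 17.4
    endloop
  endfacet
  facet normal -0.9927 0.1207 0.0000
    outer loop
      vertex 1.5 11.9 0.0
      vertex 0.6 4.5 17.4
      vertex 1.5 11.9 17.4
    endloop
  endfacet
  facet normal -0.5936 -0.8047 0.0000
    outer loop
      vertex 0.6 4.5 0.0
      vertex 6.7 0.0 0.0
      vertex 6.7 0.0 17.4
    endloop
  endfacet
  facet normal -0.5936 -0.8047 0.0000
    outer loop
      vertex 0.6 4.5 0.0
      vertex 6.7 0.0 17.4
      vertex 0.6 4.5 17.4
    endloop
  endfacet
  facet normal 0.4148 -0.9099 0.0000
    outer loop
      vertex 6.7 0.0 0.0
      vertex 13.5 3.1 0.0
      vertex 13.5 3.1 17.4
    endloop
  endfacet
  facet normal 0.4148 -0.9099 0.0000
    outer loop
      vertex 6.7 0.0 0.0
      vertex 13.5 3.1 17.4
      vertex 6.7 0.0 17.4
    endloop
  endfacet
  facet normal 0.9927 -0.1207 0.0000
    outer loop
      vertex 13.5 3.1 0.0
      vertex 14.4 10.5 0.0
      vertex 14.4 10.5 17.4
    endloop
  endfacet
  facet normal 0.9927 -0.1207 0.0000
    outer loop
      vertex 13.5 3.1 0.0
      vertex 14.4 10.5 17.4
      vertex 13.5 3.1 17.4
    endloop
  endfacet
endsolid part

The G0 Z moves step by Δz≈2.2 mm. Every layer's G1 loop is the same polygon, so the solid is a straight extrusion of it from z=0 to z≈17.4. Closing with flat bottom and top caps and triangulating gives 20 facets — a regular 6-sided prism (a cylinder approximated with 6 flat sides), circumscribed radius ≈ 7.5 mm, height ≈ 17.4 mm.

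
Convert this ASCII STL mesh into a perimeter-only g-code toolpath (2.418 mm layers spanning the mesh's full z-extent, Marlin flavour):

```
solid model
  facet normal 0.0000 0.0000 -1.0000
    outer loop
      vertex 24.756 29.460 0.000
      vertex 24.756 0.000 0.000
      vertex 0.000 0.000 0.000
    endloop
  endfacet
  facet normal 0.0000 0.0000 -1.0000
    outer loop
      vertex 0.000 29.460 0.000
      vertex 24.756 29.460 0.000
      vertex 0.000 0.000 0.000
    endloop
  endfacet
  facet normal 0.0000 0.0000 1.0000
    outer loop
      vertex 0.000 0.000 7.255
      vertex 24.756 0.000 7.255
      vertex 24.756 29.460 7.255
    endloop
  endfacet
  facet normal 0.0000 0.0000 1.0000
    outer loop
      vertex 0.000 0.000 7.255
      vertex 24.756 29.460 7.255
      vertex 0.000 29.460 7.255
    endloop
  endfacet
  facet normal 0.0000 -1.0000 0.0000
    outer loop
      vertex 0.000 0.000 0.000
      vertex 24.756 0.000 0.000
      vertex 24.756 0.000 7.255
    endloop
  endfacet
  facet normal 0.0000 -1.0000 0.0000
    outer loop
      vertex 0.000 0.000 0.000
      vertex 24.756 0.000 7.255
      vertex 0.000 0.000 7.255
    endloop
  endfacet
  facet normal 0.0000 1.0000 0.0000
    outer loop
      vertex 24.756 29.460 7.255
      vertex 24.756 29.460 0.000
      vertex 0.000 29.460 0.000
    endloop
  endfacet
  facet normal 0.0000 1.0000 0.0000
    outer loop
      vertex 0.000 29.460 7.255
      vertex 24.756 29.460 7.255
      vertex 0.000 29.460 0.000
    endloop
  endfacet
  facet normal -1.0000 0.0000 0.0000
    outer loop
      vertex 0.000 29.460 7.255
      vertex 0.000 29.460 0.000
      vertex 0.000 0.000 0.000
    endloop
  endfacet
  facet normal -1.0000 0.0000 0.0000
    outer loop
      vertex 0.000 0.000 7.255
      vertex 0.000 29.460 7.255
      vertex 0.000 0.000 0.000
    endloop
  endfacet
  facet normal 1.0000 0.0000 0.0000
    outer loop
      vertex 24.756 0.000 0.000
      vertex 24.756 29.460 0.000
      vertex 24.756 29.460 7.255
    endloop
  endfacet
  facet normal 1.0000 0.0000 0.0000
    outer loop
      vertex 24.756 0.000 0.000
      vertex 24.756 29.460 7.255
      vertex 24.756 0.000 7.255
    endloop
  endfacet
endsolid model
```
; perimeter-only toolpath
G21 ; units = mm
G90 ; absolute positioning
G28 ; home
; layer 1
G0 Z2.418
G0 X0.000 Y0.000
G1 X24.756 Y0.000
G1 X24.756 Y29.460
G1 X0.000 Y29.460
G1 X0.000 Y0.000
; layer 2
G0 Z4.837
G0 X0.000 Y0.000
G1 X24.756 Y0.000
G1 X24.756 Y29.460
G1 X0.000 Y29.460
G1 X0.000 Y0.000
; layer 3
G0 Z7.255
G0 X0.000 Y0.000
G1 X24.756 Y0.000
G1 X24.756 Y29.460
G1 X0.000 Y29.460
G1 X0.000 Y0.000
M2 ; end

The solid is a rectangular box, roughly 24.8 × 29.5 mm footprint and 7.25 mm tall. Slicing at Δz = 2.418 mm — 3 equal slices spanning the solid's height, so layer i sits at z = i·h/3 — gives 3 non-empty perimeters. Each is a 4-segment closed polygon; G0 lifts to the layer z and rapids to the start vertex, then G1 traces the edges.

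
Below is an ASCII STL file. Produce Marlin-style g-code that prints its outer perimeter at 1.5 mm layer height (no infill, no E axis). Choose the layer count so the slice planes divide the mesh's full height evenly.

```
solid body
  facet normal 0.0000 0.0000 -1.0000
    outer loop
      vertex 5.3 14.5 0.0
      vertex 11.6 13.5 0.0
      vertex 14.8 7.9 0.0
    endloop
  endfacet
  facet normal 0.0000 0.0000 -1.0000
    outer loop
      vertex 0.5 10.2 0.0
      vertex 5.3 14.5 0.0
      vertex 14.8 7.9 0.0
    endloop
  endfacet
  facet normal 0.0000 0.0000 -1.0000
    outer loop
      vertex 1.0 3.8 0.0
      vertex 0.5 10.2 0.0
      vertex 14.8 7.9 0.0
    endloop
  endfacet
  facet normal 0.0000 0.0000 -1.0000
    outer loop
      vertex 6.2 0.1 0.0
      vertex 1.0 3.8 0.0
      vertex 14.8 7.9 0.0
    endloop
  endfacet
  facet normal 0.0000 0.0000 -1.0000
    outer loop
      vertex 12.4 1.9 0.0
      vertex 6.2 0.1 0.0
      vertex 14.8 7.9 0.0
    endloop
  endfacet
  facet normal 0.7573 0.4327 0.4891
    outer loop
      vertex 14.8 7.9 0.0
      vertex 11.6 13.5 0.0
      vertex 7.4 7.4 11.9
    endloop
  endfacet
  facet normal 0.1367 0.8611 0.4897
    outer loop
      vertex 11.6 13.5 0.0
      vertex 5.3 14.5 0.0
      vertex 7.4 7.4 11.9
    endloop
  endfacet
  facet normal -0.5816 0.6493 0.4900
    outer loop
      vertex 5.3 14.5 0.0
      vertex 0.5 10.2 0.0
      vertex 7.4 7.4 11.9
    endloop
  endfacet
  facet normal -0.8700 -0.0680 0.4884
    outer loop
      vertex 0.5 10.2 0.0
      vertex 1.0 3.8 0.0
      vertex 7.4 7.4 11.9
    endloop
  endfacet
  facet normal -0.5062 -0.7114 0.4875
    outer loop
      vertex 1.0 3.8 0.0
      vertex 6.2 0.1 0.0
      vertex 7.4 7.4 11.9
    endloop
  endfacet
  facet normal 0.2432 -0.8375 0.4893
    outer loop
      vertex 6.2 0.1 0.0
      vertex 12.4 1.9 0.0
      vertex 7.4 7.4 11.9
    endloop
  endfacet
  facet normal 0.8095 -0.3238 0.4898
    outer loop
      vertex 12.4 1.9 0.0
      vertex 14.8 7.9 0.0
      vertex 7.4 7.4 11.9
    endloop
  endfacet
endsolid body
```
; perimeter-only toolpath
G21 ; units = mm
G90 ; absolute positioning
G28 ; home
; layer 1
G0 Z1.5
G0 X13.9 Y7.8
G1 X11.1 Y12.7
G1 X5.6 Y13.6
G1 X1.4 Y9.8
G1 X1.8 Y4.2
G1 X6.3 Y1.0
G1 X11.8 Y2.6
G1 X13.9 Y7.8
; layer 2
G0 Z3.0
G0 X13.0 Y7.8
G1 X10.5 Y12.0
G1 X5.8 Y12.7
G1 X2.2 Y9.5
G1 X2.6 Y4.7
G1 X6.5 Y1.9
G1 X11.2 Y3.3
G1 X13.0 Y7.8
; layer 3
G0 Z4.5
G0 X12.0 Y7.7
G1 X10.0 Y11.2
G1 X6.1 Y11.8
G1 X3.1 Y9.2
G1 X3.4 Y5.2
G1 X6.7 Y2.8
G1 X10.5 Y4.0
G1 X12.0 Y7.7
; layer 4
G0 Z6.0
G0 X11.1 Y7.7
G1 X9.5 Y10.4
G1 X6.3 Y10.9
G1 X4.0 Y8.8
G1 X4.2 Y5.6
G1 X6.8 Y3.8
G1 X9.9 Y4.7
G1 X11.1 Y7.7
; layer 5
G0 Z7.4
G0 X10.2 Y7.6
G1 X9.0 Y9.7
G1 X6.6 Y10.1
G1 X4.8 Y8.4
G1 X5.0 Y6.0
G1 X7.0 Y4.7
G1 X9.3 Y5.3
G1 X10.2 Y7.6
; layer 6
G0 Z8.9
G0 X9.2 Y7.5
G1 X8.5 Y8.9
G1 X6.9 Y9.2
G1 X5.7 Y8.1
G1 X5.8 Y6.5
G1 X7.1 Y5.6
G1 X8.7 Y6.0
G1 X9.2 Y7.5
; layer 7
G0 Z10.4
G0 X8.3 Y7.5
G1 X7.9 Y8.2
G1 X7.1 Y8.3
G1 X6.5 Y7.8
G1 X6.6 Y7.0
G1 X7.2 Y6.5
G1 X8.0 Y6.7
G1 X8.3 Y7.5
M2 ; end

The solid is a regular 7-sided pyramid, base circumscribed radius ≈ 7.4 mm, apex at z ≈ 11.9 mm. Slicing at Δz = 1.5 mm — 8 equal slices spanning the solid's height, so layer i sits at z = i·h/8 — gives 7 non-empty perimeters. Each is a 7-segment closed polygon; G0 lifts to the layer z and rapids to the start vertex, then G1 traces the edges. The cross-section shrinks linearly with z (the slice at the apex is degenerate and omitted).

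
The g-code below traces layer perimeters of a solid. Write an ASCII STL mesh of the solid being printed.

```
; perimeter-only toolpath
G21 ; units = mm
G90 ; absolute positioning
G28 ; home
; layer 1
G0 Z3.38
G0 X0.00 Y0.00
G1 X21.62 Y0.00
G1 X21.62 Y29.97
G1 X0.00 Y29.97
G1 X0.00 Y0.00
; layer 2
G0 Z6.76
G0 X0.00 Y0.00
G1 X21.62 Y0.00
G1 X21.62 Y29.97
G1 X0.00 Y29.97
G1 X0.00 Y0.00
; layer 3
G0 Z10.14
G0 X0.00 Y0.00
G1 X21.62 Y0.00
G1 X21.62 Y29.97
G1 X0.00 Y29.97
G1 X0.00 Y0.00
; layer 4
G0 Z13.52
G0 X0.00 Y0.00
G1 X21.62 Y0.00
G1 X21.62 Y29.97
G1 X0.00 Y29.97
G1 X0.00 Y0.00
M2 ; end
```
solid part
  facet normal 0.0000 0.0000 -1.0000
    outer loop
      vertex 21.62 29.97 0.00
      vertex 21.62 0.00 0.00
      vertex 0.00 0.00 0.00
    endloop
  endfacet
  facet normal 0.0000 0.0000 -1.0000
    outer loop
      vertex 0.00 29.97 0.00
      vertex 21.62 29.97 0.00
      vertex 0.00 0.00 0.00
    endloop
  endfacet
  facet normal 0.0000 0.0000 1.0000
    outer loop
      vertex 0.00 0.00 13.52
      vertex 21.62 0.00 13.52
      vertex 21.62 29.97 13.52
    endloop
  endfacet
  facet normal 0.0000 0.0000 1.0000
    outer loop
      vertex 0.00 0.00 13.52
      vertex 21.62 29.97 13.52
      vertex 0.00 29.97 13.52
    endloop
  endfacet
  facet normal 0.0000 -1.0000 0.0000
    outer loop
      vertex 0.00 0.00 0.00
      vertex 21.62 0.00 0.00
      vertex 21.62 0.00 13.52
    endloop
  endfacet
  facet normal 0.0000 -1.0000 0.0000
    outer loop
      vertex 0.00 0.00 0.00
      vertex 21.62 0.00 13.52
      vertex 0.00 0.00 13.52
    endloop
  endfacet
  facet normal 0.0000 1.0000 0.0000
    outer loop
      vertex 21.62 29.97 13.52
      vertex 21.62 29.97 0.00
      vertex 0.00 29.97 0.00
    endloop
  endfacet
  facet normal 0.0000 1.0000 0.0000
    outer loop
      vertex 0.00 29.97 13.52
      vertex 21.62 29.97 13.52
      vertex 0.00 29.97 0.00
    endloop
  endfacet
  facet normal -1.0000 0.0000 0.0000
    outer loop
      vertex 0.00 29.97 13.52
      vertex 0.00 29.97 0.00
      vertex 0.00 0.00 0.00
    endloop
  endfacet
  facet normal -1.0000 0.0000 0.0000
    outer loop
      vertex 0.00 0.00 13.52
      vertex 0.00 29.97 13.52
      vertex 0.00 0.00 0.00
    endloop
  endfacet
  facet normal 1.0000 0.0000 0.0000
    outer loop
      vertex 21.62 0.00 0.00
      vertex 21.62 29.97 0.00
      vertex 21.62 29.97 13.52
    endloop
  endfacet
  facet normal 1.0000 0.0000 0.0000
    outer loop
      vertex 21.62 0.00 0.00
      vertex 21.62 29.97 13.52
      vertex 21.62 0.00 13.52
    endloop
  endfacet
endsolid part

The G0 Z moves step by Δz≈3.38 mm. Every layer's G1 loop is the same polygon, so the solid is a straight extrusion of it from z=0 to z≈13.5. Closing with flat bottom and top caps and triangulating gives 12 facets — a rectangular box, roughly 21.6 × 30 mm footprint and 13.5 mm tall.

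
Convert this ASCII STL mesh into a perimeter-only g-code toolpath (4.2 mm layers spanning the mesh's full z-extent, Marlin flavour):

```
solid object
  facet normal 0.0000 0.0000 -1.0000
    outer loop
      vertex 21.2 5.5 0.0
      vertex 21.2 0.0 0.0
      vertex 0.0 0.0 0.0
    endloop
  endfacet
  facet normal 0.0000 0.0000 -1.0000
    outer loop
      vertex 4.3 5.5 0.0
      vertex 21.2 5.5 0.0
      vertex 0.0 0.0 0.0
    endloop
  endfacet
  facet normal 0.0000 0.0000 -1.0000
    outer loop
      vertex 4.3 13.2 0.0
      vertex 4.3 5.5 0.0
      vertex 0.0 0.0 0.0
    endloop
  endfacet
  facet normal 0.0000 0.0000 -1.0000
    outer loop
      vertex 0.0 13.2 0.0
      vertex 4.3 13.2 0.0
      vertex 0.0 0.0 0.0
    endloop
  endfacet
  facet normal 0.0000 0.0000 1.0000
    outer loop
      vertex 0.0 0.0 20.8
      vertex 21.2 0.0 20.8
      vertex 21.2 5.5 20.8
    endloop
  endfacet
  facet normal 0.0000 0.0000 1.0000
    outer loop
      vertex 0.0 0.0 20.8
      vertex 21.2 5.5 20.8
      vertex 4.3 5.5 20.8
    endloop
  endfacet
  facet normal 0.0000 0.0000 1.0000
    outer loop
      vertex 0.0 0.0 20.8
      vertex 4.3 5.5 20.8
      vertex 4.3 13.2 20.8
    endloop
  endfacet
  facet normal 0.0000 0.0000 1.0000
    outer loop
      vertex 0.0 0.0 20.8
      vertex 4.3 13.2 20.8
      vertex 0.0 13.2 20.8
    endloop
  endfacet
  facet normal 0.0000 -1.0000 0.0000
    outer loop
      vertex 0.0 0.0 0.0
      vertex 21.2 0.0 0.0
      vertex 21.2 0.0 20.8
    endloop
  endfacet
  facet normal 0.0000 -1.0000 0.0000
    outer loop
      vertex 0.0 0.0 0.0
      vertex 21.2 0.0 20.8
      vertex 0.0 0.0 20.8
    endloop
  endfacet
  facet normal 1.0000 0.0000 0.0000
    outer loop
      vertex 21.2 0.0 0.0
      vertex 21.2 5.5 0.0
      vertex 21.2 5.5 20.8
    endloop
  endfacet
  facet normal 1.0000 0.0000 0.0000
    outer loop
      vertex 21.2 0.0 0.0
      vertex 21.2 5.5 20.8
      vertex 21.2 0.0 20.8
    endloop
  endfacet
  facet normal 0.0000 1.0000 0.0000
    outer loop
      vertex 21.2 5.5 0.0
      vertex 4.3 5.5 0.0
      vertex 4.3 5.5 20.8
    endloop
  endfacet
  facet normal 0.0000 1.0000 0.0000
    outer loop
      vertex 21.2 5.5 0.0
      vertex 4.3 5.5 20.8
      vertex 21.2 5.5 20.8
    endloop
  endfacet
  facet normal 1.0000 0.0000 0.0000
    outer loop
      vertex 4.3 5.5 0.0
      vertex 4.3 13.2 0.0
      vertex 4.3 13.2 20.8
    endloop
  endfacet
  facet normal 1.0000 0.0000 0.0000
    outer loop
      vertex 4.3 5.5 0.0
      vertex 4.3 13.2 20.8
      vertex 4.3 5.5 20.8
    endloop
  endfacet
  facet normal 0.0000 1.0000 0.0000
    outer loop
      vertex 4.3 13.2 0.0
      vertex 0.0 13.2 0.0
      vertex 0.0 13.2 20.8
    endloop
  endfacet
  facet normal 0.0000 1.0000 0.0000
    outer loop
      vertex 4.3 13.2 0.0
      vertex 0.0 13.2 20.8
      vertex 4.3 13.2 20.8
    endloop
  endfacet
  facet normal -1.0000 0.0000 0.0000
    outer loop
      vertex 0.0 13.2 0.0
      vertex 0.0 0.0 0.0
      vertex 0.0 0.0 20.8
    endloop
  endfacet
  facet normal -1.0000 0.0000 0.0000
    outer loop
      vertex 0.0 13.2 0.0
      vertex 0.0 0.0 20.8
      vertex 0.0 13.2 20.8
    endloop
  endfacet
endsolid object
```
; perimeter-only toolpath
G21 ; units = mm
G90 ; absolute positioning
G28 ; home
; layer 1
G0 Z4.2
G0 X0.0 Y0.0
G1 X21.2 Y0.0
G1 X21.2 Y5.5
G1 X4.3 Y5.5
G1 X4.3 Y13.2
G1 X0.0 Y13.2
G1 X0.0 Y0.0
; layer 2
G0 Z8.3
G0 X0.0 Y0.0
G1 X21.2 Y0.0
G1 X21.2 Y5.5
G1 X4.3 Y5.5
G1 X4.3 Y13.2
G1 X0.0 Y13.2
G1 X0.0 Y0.0
; layer 3
G0 Z12.5
G0 X0.0 Y0.0
G1 X21.2 Y0.0
G1 X21.2 Y5.5
G1 X4.3 Y5.5
G1 X4.3 Y13.2
G1 X0.0 Y13.2
G1 X0.0 Y0.0
; layer 4
G0 Z16.6
G0 X0.0 Y0.0
G1 X21.2 Y0.0
G1 X21.2 Y5.5
G1 X4.3 Y5.5
G1 X4.3 Y13.2
G1 X0.0 Y13.2
G1 X0.0 Y0.0
; layer 5
G0 Z20.8
G0 X0.0 Y0.0
G1 X21.2 Y0.0
G1 X21.2 Y5.5
G1 X4.3 Y5.5
G1 X4.3 Y13.2
G1 X0.0 Y13.2
G1 X0.0 Y0.0
M2 ; end

The solid is an L-shaped prism: outer 21.2 × 13.2 mm, arm thicknesses ≈ 5.5 mm (horizontal) and 4.3 mm (vertical), extruded 20.8 mm in z. Slicing at Δz = 4.2 mm — 5 equal slices spanning the solid's height, so layer i sits at z = i·h/5 — gives 5 non-empty perimeters. Each is a 6-segment closed polygon; G0 lifts to the layer z and rapids to the start vertex, then G1 traces the edges.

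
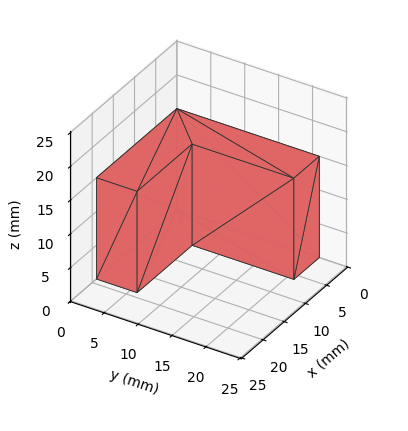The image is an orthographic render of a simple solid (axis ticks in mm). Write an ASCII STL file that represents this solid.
Reading the render: the shape is an L-shaped prism: outer 19 × 21 mm, arm thicknesses ≈ 6 mm (horizontal) and 6 mm (vertical), extruded 15 mm in z (dimensions read to the nearest mm from the axis ticks). For the STL, each face is triangulated and given an outward normal.

solid part
  facet normal 0.0000 0.0000 -1.0000
    outer loop
      vertex 19.0 6.0 0.0
      vertex 19.0 0.0 0.0
      vertex 0.0 0.0 0.0
    endloop
  endfacet
  facet normal 0.0000 0.0000 -1.0000
    outer loop
      vertex 6.0 6.0 0.0
      vertex 19.0 6.0 0.0
      vertex 0.0 0.0 0.0
    endloop
  endfacet
  facet normal 0.0000 0.0000 -1.0000
    outer loop
      vertex 6.0 21.0 0.0
      vertex 6.0 6.0 0.0
      vertex 0.0 0.0 0.0
    endloop
  endfacet
  facet normal 0.0000 0.0000 -1.0000
    outer loop
      vertex 0.0 21.0 0.0
      vertex 6.0 21.0 0.0
      vertex 0.0 0.0 0.0
    endloop
  endfacet
  facet normal 0.0000 0.0000 1.0000
    outer loop
      vertex 0.0 0.0 15.0
      vertex 19.0 0.0 15.0
      vertex 19.0 6.0 15.0
    endloop
  endfacet
  facet normal 0.0000 0.0000 1.0000
    outer loop
      vertex 0.0 0.0 15.0
      vertex 19.0 6.0 15.0
      vertex 6.0 6.0 15.0
    endloop
  endfacet
  facet normal 0.0000 0.0000 1.0000
    outer loop
      vertex 0.0 0.0 15.0
      vertex 6.0 6.0 15.0
      vertex 6.0 21.0 15.0
    endloop
  endfacet
  facet normal 0.0000 0.0000 1.0000
    outer loop
      vertex 0.0 0.0 15.0
      vertex 6.0 21.0 15.0
      vertex 0.0 21.0 15.0
    endloop
  endfacet
  facet normal 0.0000 -1.0000 0.0000
    outer loop
      vertex 0.0 0.0 0.0
      vertex 19.0 0.0 0.0
      vertex 19.0 0.0 15.0
    endloop
  endfacet
  facet normal 0.0000 -1.0000 0.0000
    outer loop
      vertex 0.0 0.0 0.0
      vertex 19.0 0.0 15.0
      vertex 0.0 0.0 15.0
    endloop
  endfacet
  facet normal 1.0000 0.0000 0.0000
    outer loop
      vertex 19.0 0.0 0.0
      vertex 19.0 6.0 0.0
      vertex 19.0 6.0 15.0
    endloop
  endfacet
  facet normal 1.0000 0.0000 0.0000
    outer loop
      vertex 19.0 0.0 0.0
      vertex 19.0 6.0 15.0
      vertex 19.0 0.0 15.0
    endloop
  endfacet
  facet normal 0.0000 1.0000 0.0000
    outer loop
      vertex 19.0 6.0 0.0
      vertex 6.0 6.0 0.0
      vertex 6.0 6.0 15.0
    endloop
  endfacet
  facet normal 0.0000 1.0000 0.0000
    outer loop
      vertex 19.0 6.0 0.0
      vertex 6.0 6.0 15.0
      vertex 19.0 6.0 15.0
    endloop
  endfacet
  facet normal 1.0000 0.0000 0.0000
    outer loop
      vertex 6.0 6.0 0.0
      vertex 6.0 21.0 0.0
      vertex 6.0 21.0 15.0
    endloop
  endfacet
  facet normal 1.0000 0.0000 0.0000
    outer loop
      vertex 6.0 6.0 0.0
      vertex 6.0 21.0 15.0
      vertex 6.0 6.0 15.0
    endloop
  endfacet
  facet normal 0.0000 1.0000 0.0000
    outer loop
      vertex 6.0 21.0 0.0
      vertex 0.0 21.0 0.0
      vertex 0.0 21.0 15.0
    endloop
  endfacet
  facet normal 0.0000 1.0000 0.0000
    outer loop
      vertex 6.0 21.0 0.0
      vertex 0.0 21.0 15.0
      vertex 6.0 21.0 15.0
    endloop
  endfacet
  facet normal -1.0000 0.0000 0.0000
    outer loop
      vertex 0.0 21.0 0.0
      vertex 0.0 0.0 0.0
      vertex 0.0 0.0 15.0
    endloop
  endfacet
  facet normal -1.0000 0.0000 0.0000
    outer loop
      vertex 0.0 21.0 0.0
      vertex 0.0 0.0 15.0
      vertex 0.0 21.0 15.0
    endloop
  endfacet
endsolid part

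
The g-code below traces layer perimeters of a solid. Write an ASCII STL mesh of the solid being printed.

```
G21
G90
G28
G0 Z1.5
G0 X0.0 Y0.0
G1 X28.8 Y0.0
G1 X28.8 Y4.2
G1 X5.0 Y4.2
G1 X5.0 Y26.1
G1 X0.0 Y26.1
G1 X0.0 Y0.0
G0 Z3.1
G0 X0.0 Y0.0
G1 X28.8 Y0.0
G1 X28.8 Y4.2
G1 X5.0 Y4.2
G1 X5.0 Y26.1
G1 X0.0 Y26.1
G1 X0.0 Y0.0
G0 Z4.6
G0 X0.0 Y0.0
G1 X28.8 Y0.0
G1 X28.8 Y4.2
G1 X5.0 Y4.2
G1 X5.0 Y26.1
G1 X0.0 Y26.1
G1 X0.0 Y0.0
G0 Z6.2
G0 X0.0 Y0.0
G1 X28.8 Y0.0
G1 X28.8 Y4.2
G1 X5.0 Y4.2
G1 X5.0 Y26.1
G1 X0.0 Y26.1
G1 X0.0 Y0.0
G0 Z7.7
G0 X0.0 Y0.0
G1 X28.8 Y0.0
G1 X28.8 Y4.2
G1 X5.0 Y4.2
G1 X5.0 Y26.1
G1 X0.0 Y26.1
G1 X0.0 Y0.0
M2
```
solid part
  facet normal 0.0000 0.0000 -1.0000
    outer loop
      vertex 28.8 4.2 0.0
      vertex 28.8 0.0 0.0
      vertex 0.0 0.0 0.0
    endloop
  endfacet
  facet normal 0.0000 0.0000 -1.0000
    outer loop
      vertex 5.0 4.2 0.0
      vertex 28.8 4.2 0.0
      vertex 0.0 0.0 0.0
    endloop
  endfacet
  facet normal 0.0000 0.0000 -1.0000
    outer loop
      vertex 5.0 26.1 0.0
      vertex 5.0 4.2 0.0
      vertex 0.0 0.0 0.0
    endloop
  endfacet
  facet normal 0.0000 0.0000 -1.0000
    outer loop
      vertex 0.0 26.1 0.0
      vertex 5.0 26.1 0.0
      vertex 0.0 0.0 0.0
    endloop
  endfacet
  facet normal 0.0000 0.0000 1.0000
    outer loop
      vertex 0.0 0.0 7.7
      vertex 28.8 0.0 7.7
      vertex 28.8 4.2 7.7
    endloop
  endfacet
  facet normal 0.0000 0.0000 1.0000
    outer loop
      vertex 0.0 0.0 7.7
      vertex 28.8 4.2 7.7
      vertex 5.0 4.2 7.7
    endloop
  endfacet
  facet normal 0.0000 0.0000 1.0000
    outer loop
      vertex 0.0 0.0 7.7
      vertex 5.0 4.2 7.7
      vertex 5.0 26.1 7.7
    endloop
  endfacet
  facet normal 0.0000 0.0000 1.0000
    outer loop
      vertex 0.0 0.0 7.7
      vertex 5.0 26.1 7.7
      vertex 0.0 26.1 7.7
    endloop
  endfacet
  facet normal 0.0000 -1.0000 0.0000
    outer loop
      vertex 0.0 0.0 0.0
      vertex 28.8 0.0 0.0
      vertex 28.8 0.0 7.7
    endloop
  endfacet
  facet normal 0.0000 -1.0000 0.0000
    outer loop
      vertex 0.0 0.0 0.0
      vertex 28.8 0.0 7.7
      vertex 0.0 0.0 7.7
    endloop
  endfacet
  facet normal 1.0000 0.0000 0.0000
    outer loop
      vertex 28.8 0.0 0.0
      vertex 28.8 4.2 0.0
      vertex 28.8 4.2 7.7
    endloop
  endfacet
  facet normal 1.0000 0.0000 0.0000
    outer loop
      vertex 28.8 0.0 0.0
      vertex 28.8 4.2 7.7
      vertex 28.8 0.0 7.7
    endloop
  endfacet
  facet normal 0.0000 1.0000 0.0000
    outer loop
      vertex 28.8 4.2 0.0
      vertex 5.0 4.2 0.0
      vertex 5.0 4.2 7.7
    endloop
  endfacet
  facet normal 0.0000 1.0000 0.0000
    outer loop
      vertex 28.8 4.2 0.0
      vertex 5.0 4.2 7.7
      vertex 28.8 4.2 7.7
    endloop
  endfacet
  facet normal 1.0000 0.0000 0.0000
    outer loop
      vertex 5.0 4.2 0.0
      vertex 5.0 26.1 0.0
      vertex 5.0 26.1 7.7
    endloop
  endfacet
  facet normal 1.0000 0.0000 0.0000
    outer loop
      vertex 5.0 4.2 0.0
      vertex 5.0 26.1 7.7
      vertex 5.0 4.2 7.7
    endloop
  endfacet
  facet normal 0.0000 1.0000 0.0000
    outer loop
      vertex 5.0 26.1 0.0
      vertex 0.0 26.1 0.0
      vertex 0.0 26.1 7.7
    endloop
  endfacet
  facet normal 0.0000 1.0000 0.0000
    outer loop
      vertex 5.0 26.1 0.0
      vertex 0.0 26.1 7.7
      vertex 5.0 26.1 7.7
    endloop
  endfacet
  facet normal -1.0000 0.0000 0.0000
    outer loop
      vertex 0.0 26.1 0.0
      vertex 0.0 0.0 0.0
      vertex 0.0 0.0 7.7
    endloop
  endfacet
  facet normal -1.0000 0.0000 0.0000
    outer loop
      vertex 0.0 26.1 0.0
      vertex 0.0 0.0 7.7
      vertex 0.0 26.1 7.7
    endloop
  endfacet
endsolid part

The G0 Z moves step by Δz≈1.5 mm. Every layer's G1 loop is the same polygon, so the solid is a straight extrusion of it from z=0 to z≈7.7. Closing with flat bottom and top caps and triangulating gives 20 facets — an L-shaped prism: outer 28.8 × 26.1 mm, arm thicknesses ≈ 4.2 mm (horizontal) and 5 mm (vertical), extruded 7.7 mm in z.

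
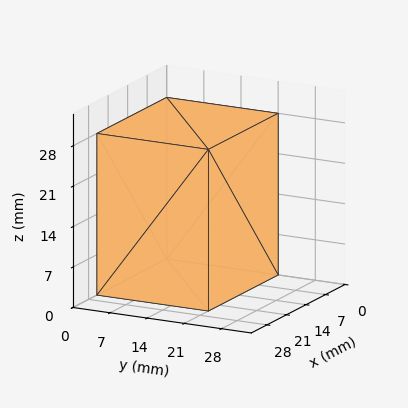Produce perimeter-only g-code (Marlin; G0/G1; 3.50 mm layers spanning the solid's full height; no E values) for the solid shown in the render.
Reading the render: the shape is a rectangular box, roughly 25 × 21 mm footprint and 28 mm tall (dimensions read to the nearest mm from the axis ticks). For the g-code, the solid's height is divided into equal slices at the stated Δz and each level perimeter traced with G1 moves after a G0 lift.

; perimeter-only toolpath
G21 ; units = mm
G90 ; absolute positioning
G28 ; home
; layer 1
G0 Z3.50
G0 X0.00 Y0.00
G1 X25.00 Y0.00
G1 X25.00 Y21.00
G1 X0.00 Y21.00
G1 X0.00 Y0.00
; layer 2
G0 Z7.00
G0 X0.00 Y0.00
G1 X25.00 Y0.00
G1 X25.00 Y21.00
G1 X0.00 Y21.00
G1 X0.00 Y0.00
; layer 3
G0 Z10.50
G0 X0.00 Y0.00
G1 X25.00 Y0.00
G1 X25.00 Y21.00
G1 X0.00 Y21.00
G1 X0.00 Y0.00
; layer 4
G0 Z14.00
G0 X0.00 Y0.00
G1 X25.00 Y0.00
G1 X25.00 Y21.00
G1 X0.00 Y21.00
G1 X0.00 Y0.00
; layer 5
G0 Z17.50
G0 X0.00 Y0.00
G1 X25.00 Y0.00
G1 X25.00 Y21.00
G1 X0.00 Y21.00
G1 X0.00 Y0.00
; layer 6
G0 Z21.00
G0 X0.00 Y0.00
G1 X25.00 Y0.00
G1 X25.00 Y21.00
G1 X0.00 Y21.00
G1 X0.00 Y0.00
; layer 7
G0 Z24.50
G0 X0.00 Y0.00
G1 X25.00 Y0.00
G1 X25.00 Y21.00
G1 X0.00 Y21.00
G1 X0.00 Y0.00
; layer 8
G0 Z28.00
G0 X0.00 Y0.00
G1 X25.00 Y0.00
G1 X25.00 Y21.00
G1 X0.00 Y21.00
G1 X0.00 Y0.00
M2 ; end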